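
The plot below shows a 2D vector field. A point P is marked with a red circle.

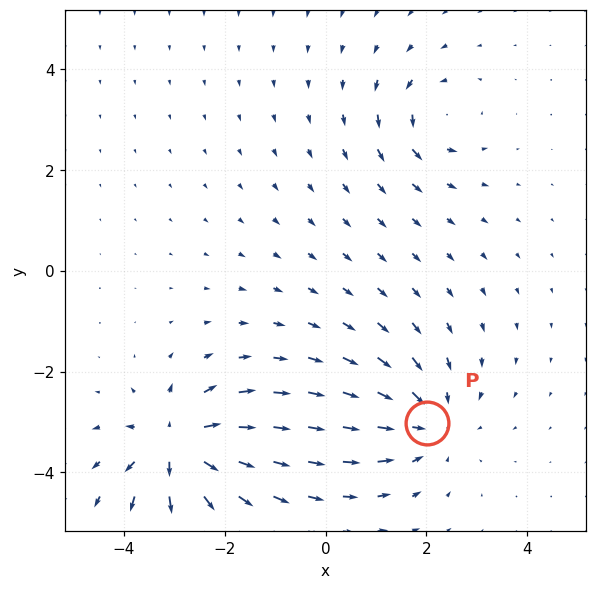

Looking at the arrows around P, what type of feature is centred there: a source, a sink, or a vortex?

At P (2.0, -3.0) the arrows converge inward. Divergence about -4, curl ≈0 — negative divergence with near-zero curl is a sink.

sink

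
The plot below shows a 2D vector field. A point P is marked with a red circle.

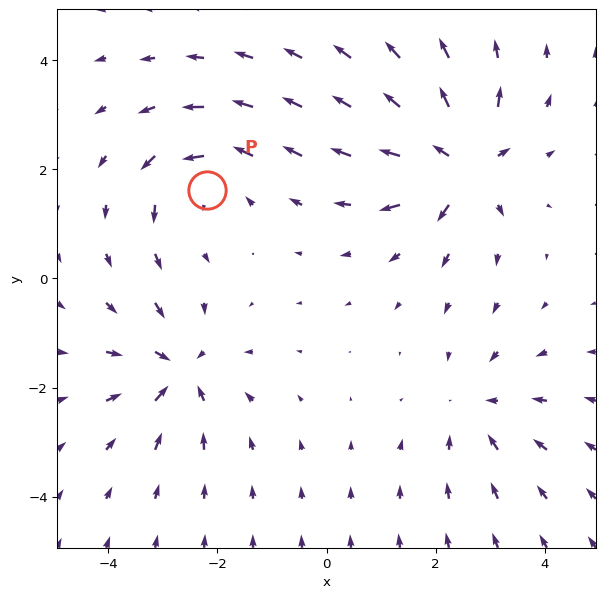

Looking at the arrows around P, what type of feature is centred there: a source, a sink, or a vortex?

vortex

At P (-2.2, 1.6) the arrows circulate counterclockwise. Divergence ≈0, curl about +4 — near-zero divergence with nonzero curl is a vortex.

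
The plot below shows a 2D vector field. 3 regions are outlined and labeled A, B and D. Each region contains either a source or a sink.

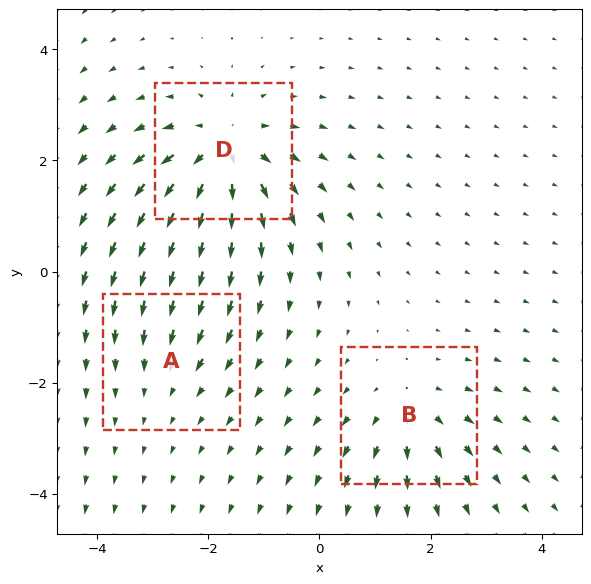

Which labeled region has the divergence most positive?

D

Divergence at each region's feature centre — A: about -2, B: about +3, D: about +5. Region D is most positive.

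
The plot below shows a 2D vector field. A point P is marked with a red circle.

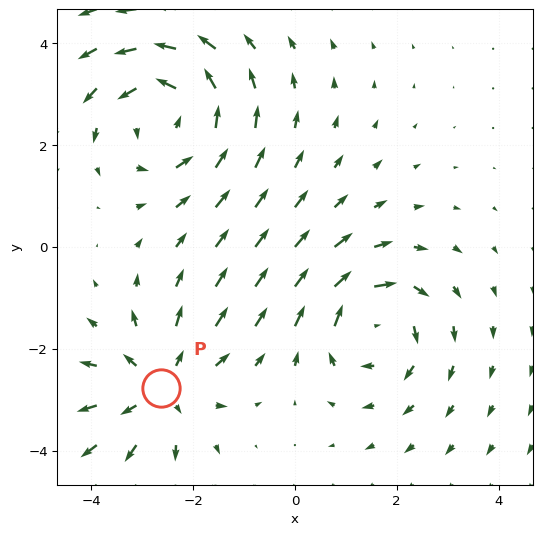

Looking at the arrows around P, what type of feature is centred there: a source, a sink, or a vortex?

At P (-2.6, -2.8) the arrows spread outward. Divergence about +4, curl ≈0 — positive divergence with near-zero curl is a source.

source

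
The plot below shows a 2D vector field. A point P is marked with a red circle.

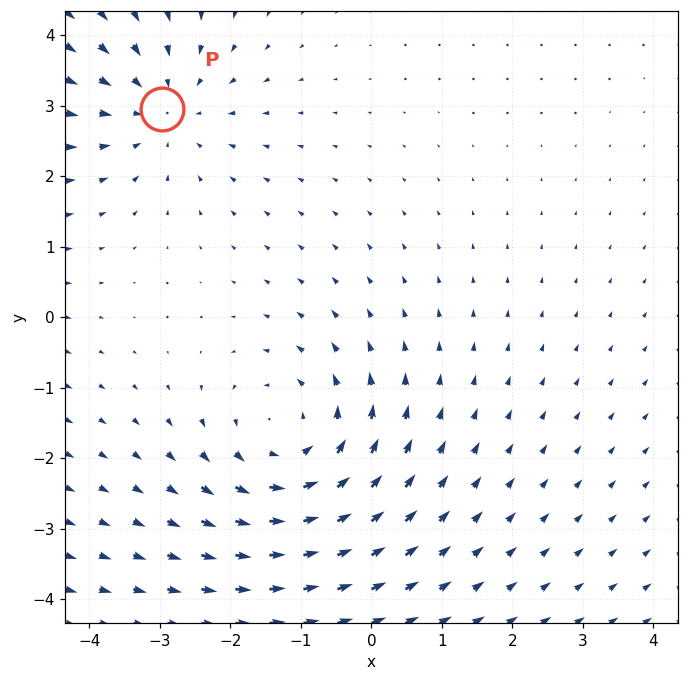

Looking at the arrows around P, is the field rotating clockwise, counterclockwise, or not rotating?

Near P at (-3.0, 2.9) the arrows show no circulation. The curl there is ≈0.

not rotating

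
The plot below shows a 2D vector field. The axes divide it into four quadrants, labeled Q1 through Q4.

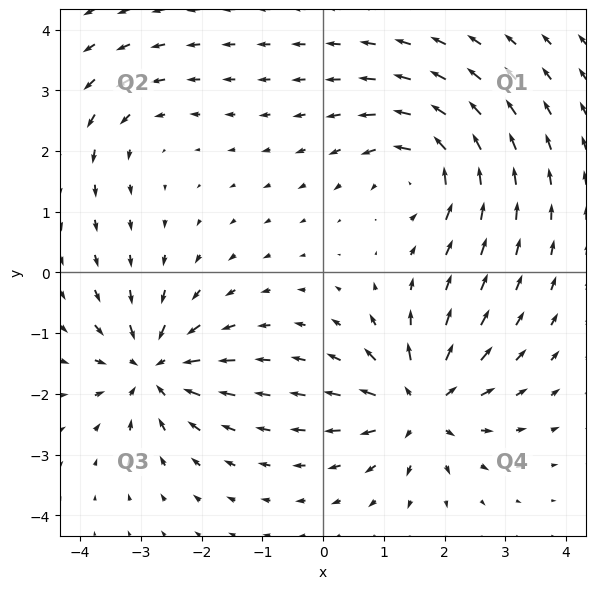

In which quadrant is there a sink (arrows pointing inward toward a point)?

The sink sits at approximately (-2.8, -1.6), which lies in quadrant Q3. The divergence there is about -6, negative as expected for a sink.

Q3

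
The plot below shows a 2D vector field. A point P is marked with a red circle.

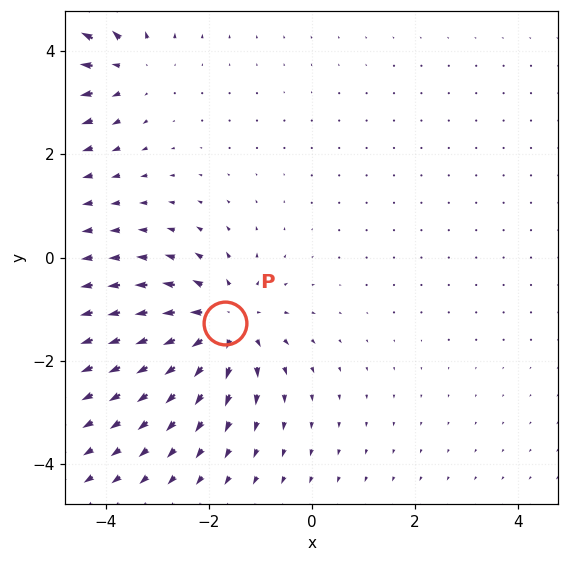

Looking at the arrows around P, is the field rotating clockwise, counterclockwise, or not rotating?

not rotating

Near P at (-1.7, -1.3) the arrows show no circulation. The curl there is ≈0.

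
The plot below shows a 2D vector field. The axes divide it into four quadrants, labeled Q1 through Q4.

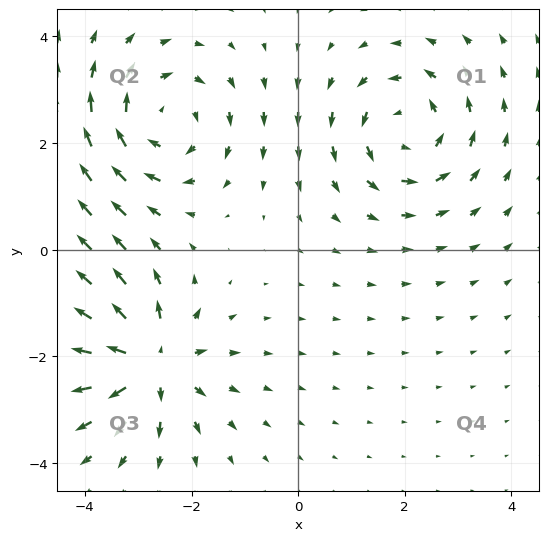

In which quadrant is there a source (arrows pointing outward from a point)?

The source sits at approximately (-2.8, -2.1), which lies in quadrant Q3. The divergence there is about +5, positive as expected for a source.

Q3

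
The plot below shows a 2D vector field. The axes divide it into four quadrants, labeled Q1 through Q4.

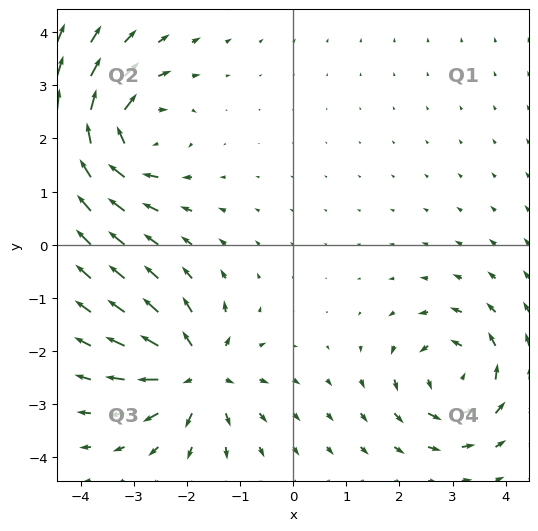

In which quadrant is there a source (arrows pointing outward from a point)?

The source sits at approximately (-1.8, -2.4), which lies in quadrant Q3. The divergence there is about +5, positive as expected for a source.

Q3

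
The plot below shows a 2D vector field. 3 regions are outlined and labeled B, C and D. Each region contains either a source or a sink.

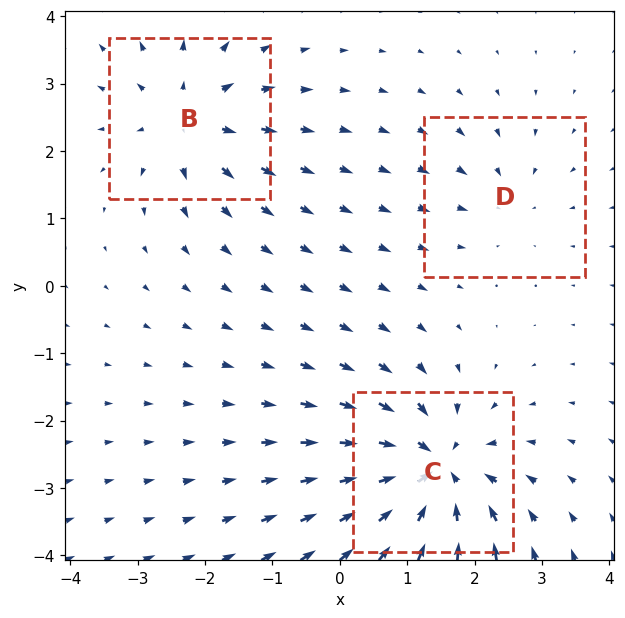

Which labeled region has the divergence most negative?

Divergence at each region's feature centre — B: about +4, C: about -6, D: about -2. Region C is most negative.

C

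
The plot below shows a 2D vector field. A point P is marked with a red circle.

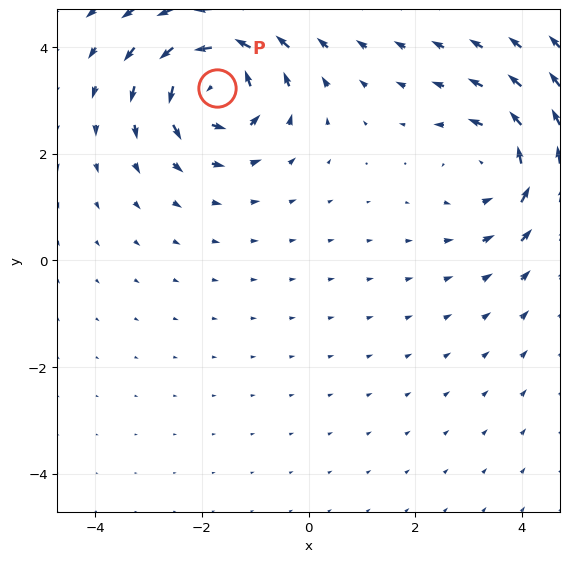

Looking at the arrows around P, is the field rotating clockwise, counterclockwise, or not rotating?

Near P at (-1.7, 3.2) the arrows circulate counterclockwise. The curl (z-component) there is about +4; positive curl means counterclockwise rotation.

counterclockwise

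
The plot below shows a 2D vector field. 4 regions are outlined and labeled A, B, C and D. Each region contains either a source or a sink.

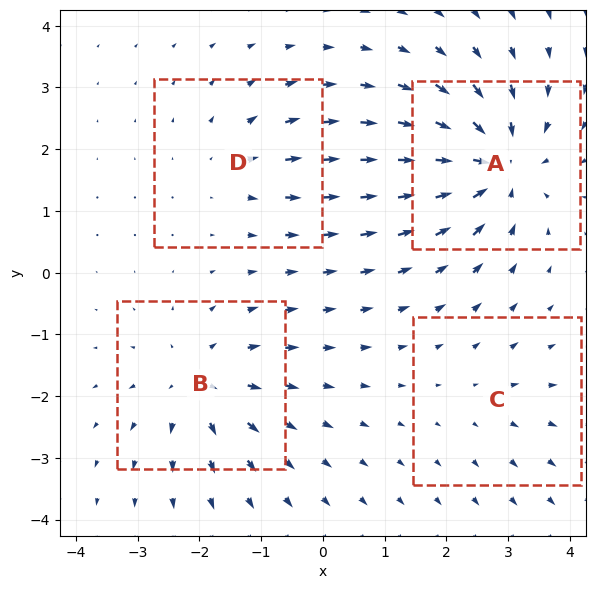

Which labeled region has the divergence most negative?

A

Divergence at each region's feature centre — A: about -7, B: about +5, C: about +2, D: about +3. Region A is most negative.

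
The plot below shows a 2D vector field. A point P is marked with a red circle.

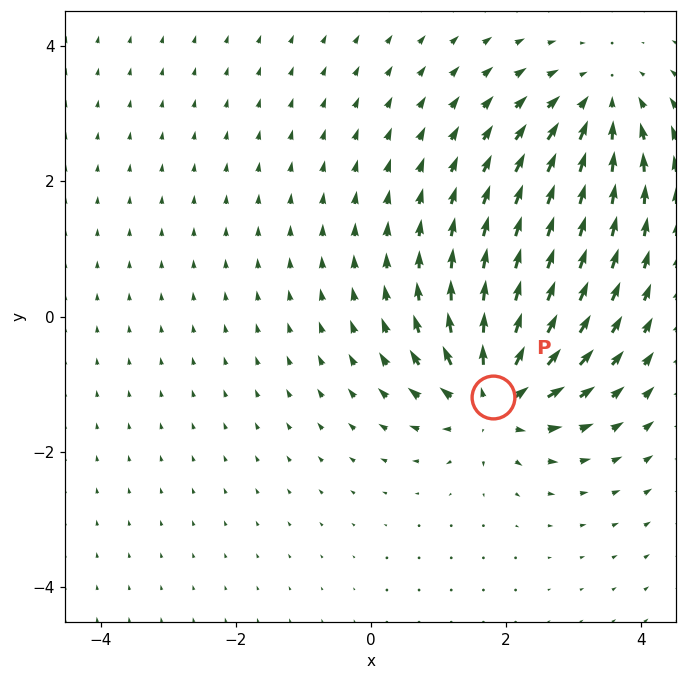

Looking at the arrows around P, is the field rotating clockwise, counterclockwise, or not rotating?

not rotating

Near P at (1.8, -1.2) the arrows show no circulation. The curl there is ≈0.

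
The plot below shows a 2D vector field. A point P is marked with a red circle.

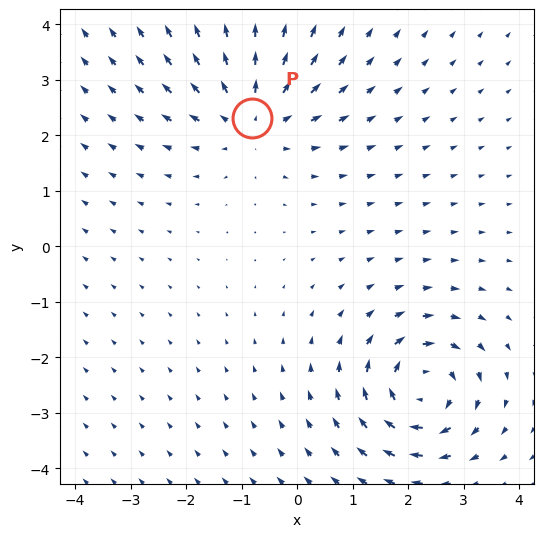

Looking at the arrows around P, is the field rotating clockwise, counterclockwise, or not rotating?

Near P at (-0.8, 2.3) the arrows show no circulation. The curl there is ≈0.

not rotating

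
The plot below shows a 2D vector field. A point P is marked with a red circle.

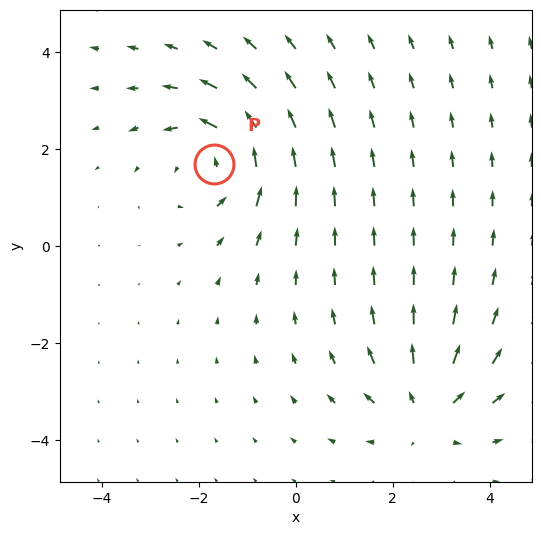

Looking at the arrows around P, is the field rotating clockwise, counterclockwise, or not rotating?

Near P at (-1.7, 1.7) the arrows circulate counterclockwise. The curl (z-component) there is about +4; positive curl means counterclockwise rotation.

counterclockwise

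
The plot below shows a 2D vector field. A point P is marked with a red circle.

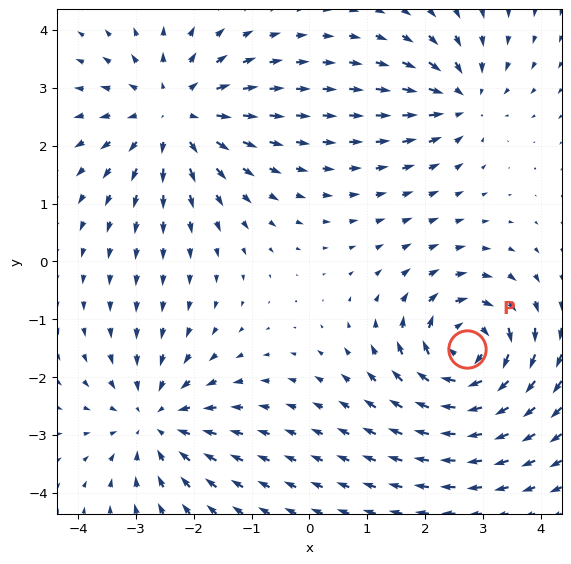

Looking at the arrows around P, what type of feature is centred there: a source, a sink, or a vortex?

vortex

At P (2.7, -1.5) the arrows circulate clockwise. Divergence ≈0, curl about -6 — near-zero divergence with nonzero curl is a vortex.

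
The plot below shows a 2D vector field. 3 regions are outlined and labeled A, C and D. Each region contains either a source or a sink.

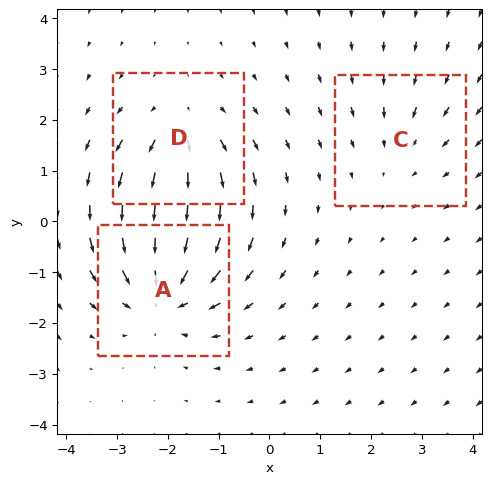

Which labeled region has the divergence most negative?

A

Divergence at each region's feature centre — A: about -5, C: about -2, D: about +4. Region A is most negative.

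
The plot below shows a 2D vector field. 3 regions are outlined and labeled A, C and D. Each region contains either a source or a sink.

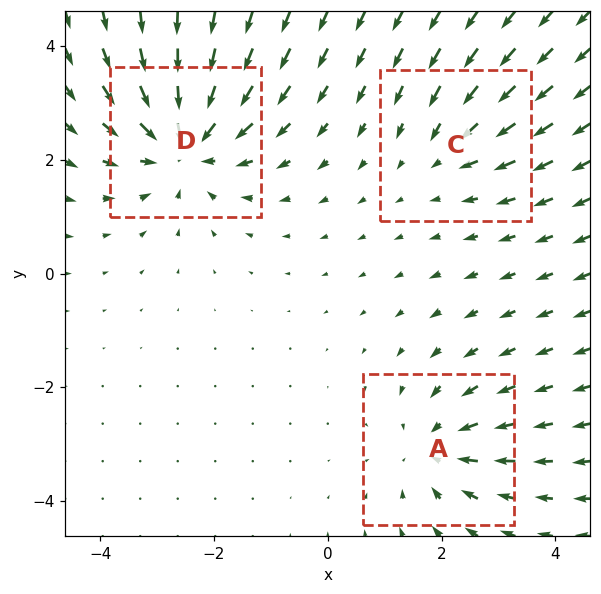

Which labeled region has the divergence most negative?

D

Divergence at each region's feature centre — A: about -3, C: about -2, D: about -5. Region D is most negative.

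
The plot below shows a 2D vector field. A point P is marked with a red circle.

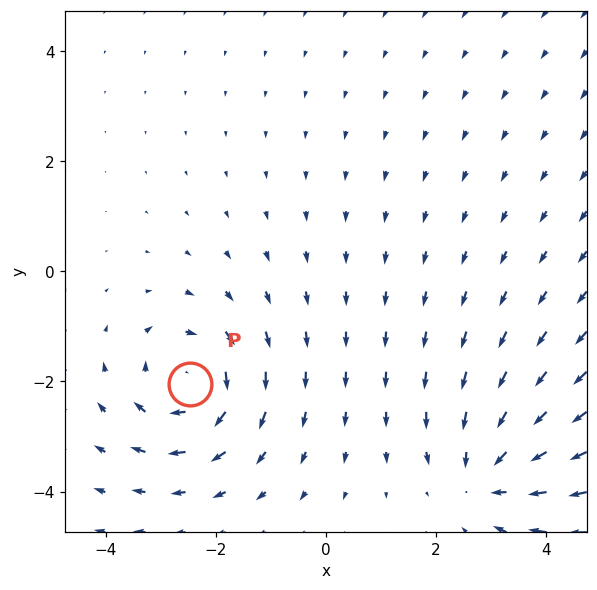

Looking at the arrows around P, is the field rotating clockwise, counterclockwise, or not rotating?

clockwise

Near P at (-2.5, -2.0) the arrows circulate clockwise. The curl (z-component) there is about -4; negative curl means clockwise rotation.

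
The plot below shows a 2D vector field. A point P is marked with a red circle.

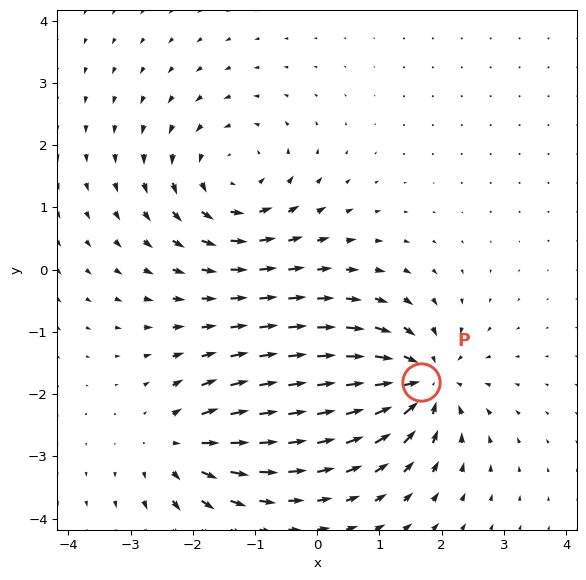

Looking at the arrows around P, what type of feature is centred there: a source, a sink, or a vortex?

sink

At P (1.7, -1.8) the arrows converge inward. Divergence about -6, curl ≈0 — negative divergence with near-zero curl is a sink.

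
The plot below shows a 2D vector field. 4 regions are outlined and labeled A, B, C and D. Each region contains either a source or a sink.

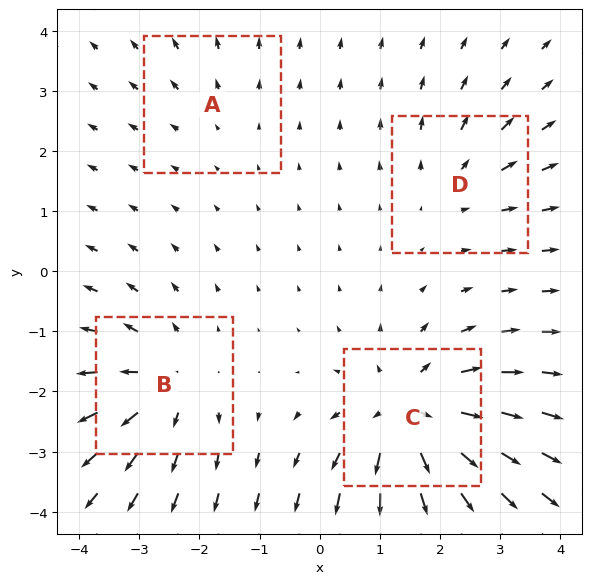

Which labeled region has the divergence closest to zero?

Divergence at each region's feature centre — A: about +2, B: about +5, C: about +7, D: about +3. Region A is closest to zero.

A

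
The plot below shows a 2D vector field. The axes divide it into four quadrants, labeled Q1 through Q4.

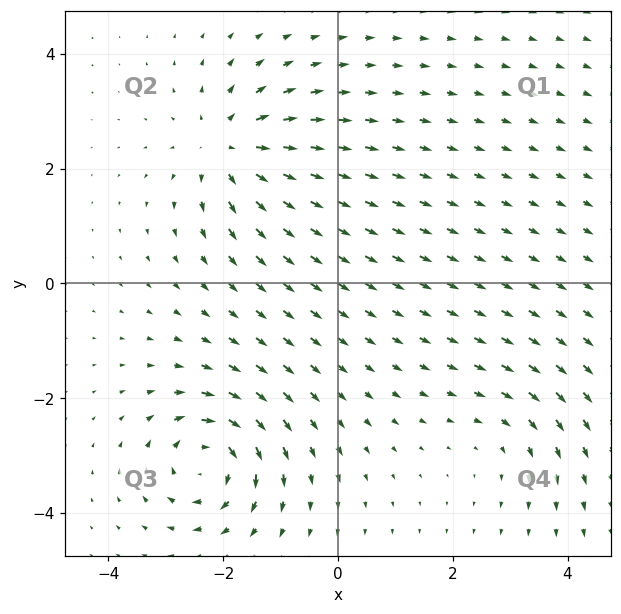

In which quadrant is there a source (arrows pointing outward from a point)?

The source sits at approximately (-1.9, 2.4), which lies in quadrant Q2. The divergence there is about +5, positive as expected for a source.

Q2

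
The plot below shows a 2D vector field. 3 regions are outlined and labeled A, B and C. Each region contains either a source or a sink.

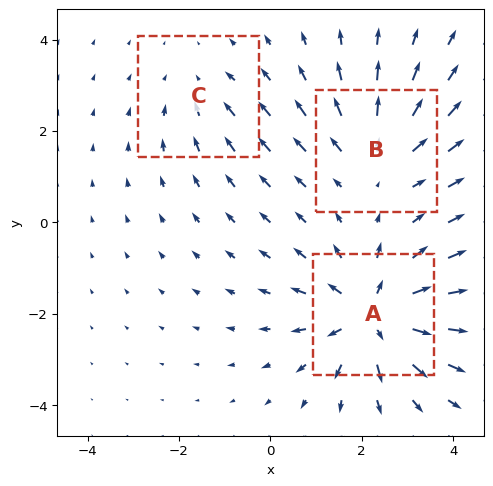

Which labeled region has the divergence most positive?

A

Divergence at each region's feature centre — A: about +5, B: about +3, C: about -2. Region A is most positive.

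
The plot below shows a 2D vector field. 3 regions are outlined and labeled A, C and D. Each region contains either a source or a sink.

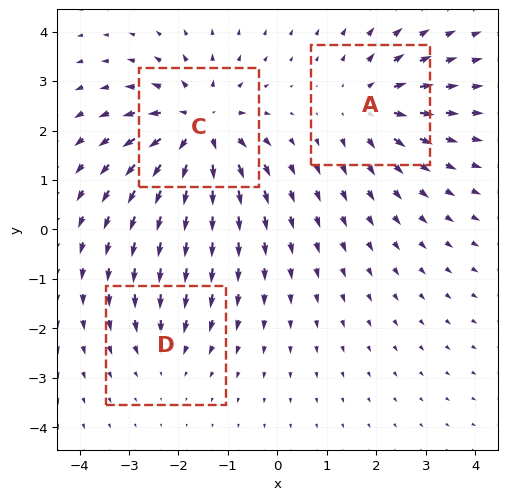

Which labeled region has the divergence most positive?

Divergence at each region's feature centre — A: about +3, C: about +5, D: about -2. Region C is most positive.

C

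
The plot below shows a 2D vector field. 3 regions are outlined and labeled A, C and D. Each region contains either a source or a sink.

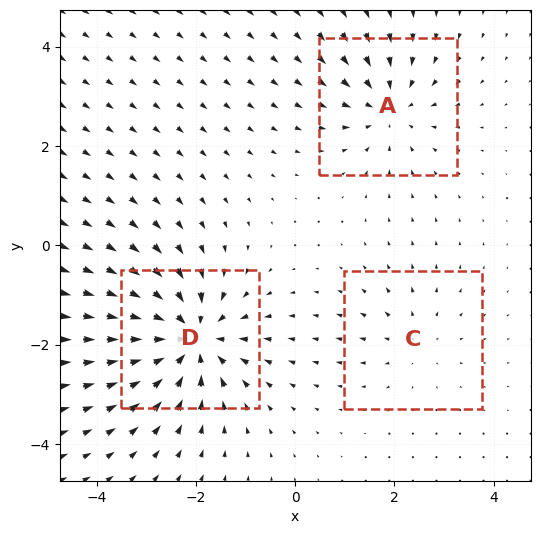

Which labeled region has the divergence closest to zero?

C

Divergence at each region's feature centre — A: about -3, C: about +2, D: about -5. Region C is closest to zero.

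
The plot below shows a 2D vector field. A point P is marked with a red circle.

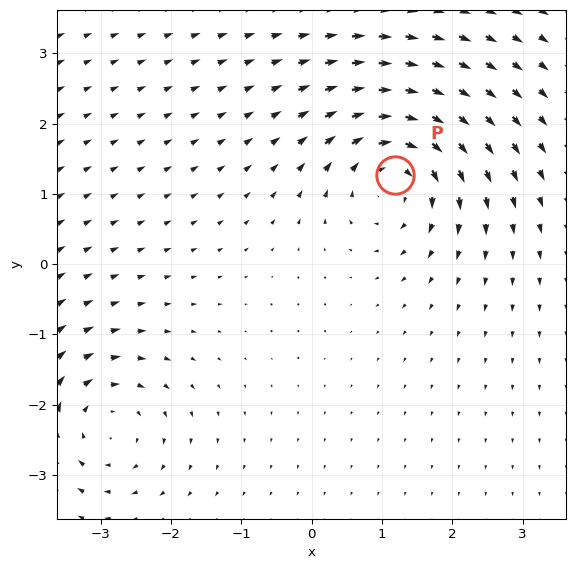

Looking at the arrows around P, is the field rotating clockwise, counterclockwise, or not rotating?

clockwise

Near P at (1.2, 1.3) the arrows circulate clockwise. The curl (z-component) there is about -6; negative curl means clockwise rotation.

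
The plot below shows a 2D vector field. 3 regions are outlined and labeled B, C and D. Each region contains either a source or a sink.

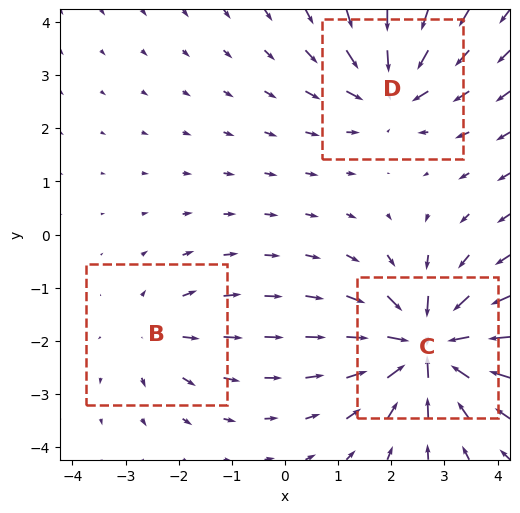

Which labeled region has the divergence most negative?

C

Divergence at each region's feature centre — B: about +2, C: about -6, D: about -4. Region C is most negative.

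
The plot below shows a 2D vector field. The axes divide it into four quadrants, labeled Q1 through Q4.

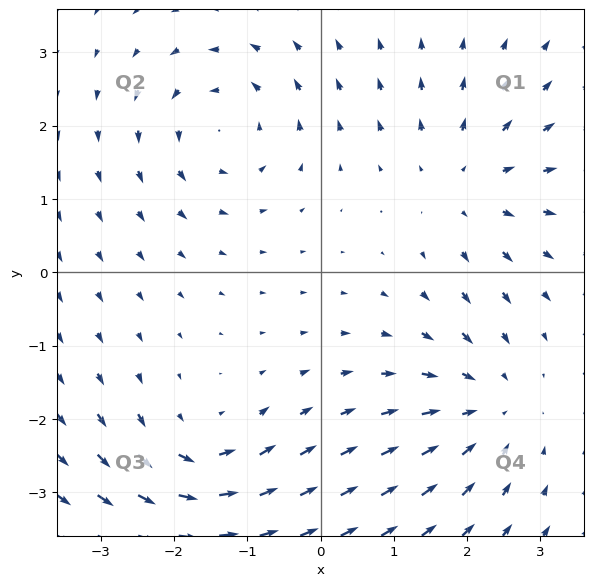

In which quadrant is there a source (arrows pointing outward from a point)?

The source sits at approximately (2.0, 1.2), which lies in quadrant Q1. The divergence there is about +3, positive as expected for a source.

Q1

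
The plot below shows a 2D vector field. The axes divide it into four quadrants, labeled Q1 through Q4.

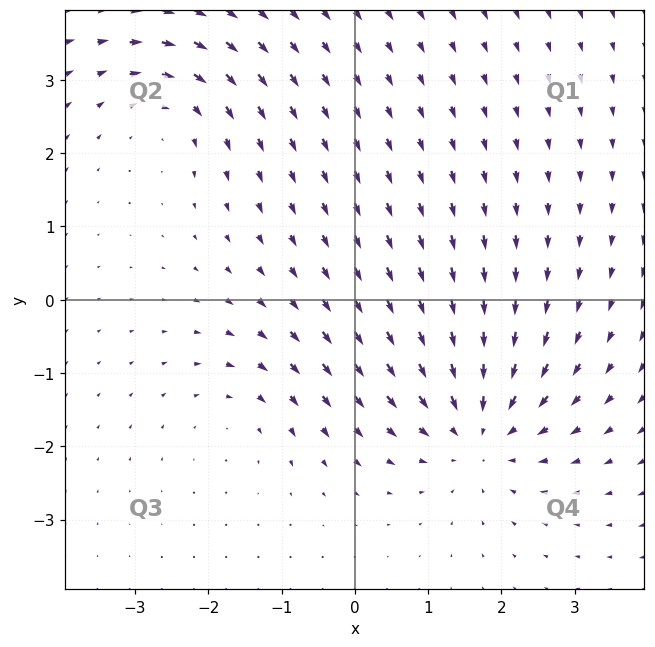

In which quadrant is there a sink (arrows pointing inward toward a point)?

Q4

The sink sits at approximately (1.7, -1.8), which lies in quadrant Q4. The divergence there is about -4, negative as expected for a sink.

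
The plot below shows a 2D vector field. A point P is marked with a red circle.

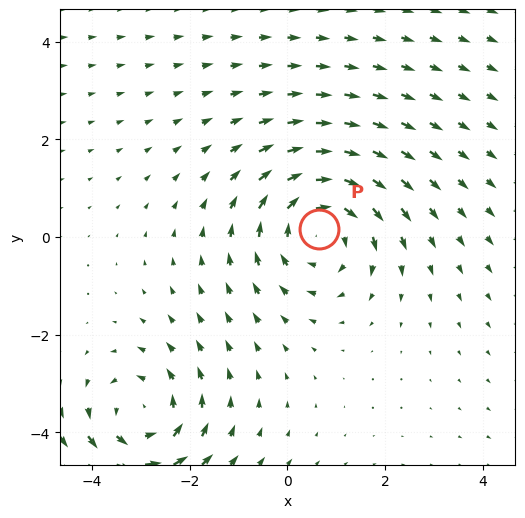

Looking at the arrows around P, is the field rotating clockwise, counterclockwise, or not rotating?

Near P at (0.6, 0.2) the arrows circulate clockwise. The curl (z-component) there is about -3; negative curl means clockwise rotation.

clockwise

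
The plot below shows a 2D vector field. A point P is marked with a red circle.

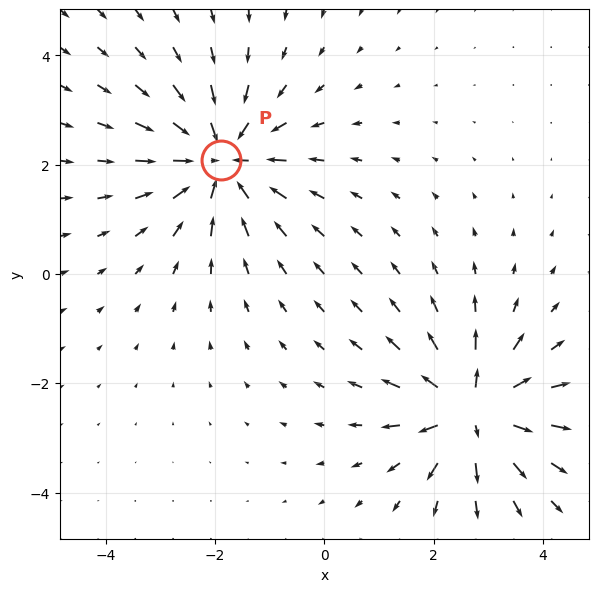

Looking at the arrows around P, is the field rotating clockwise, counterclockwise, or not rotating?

Near P at (-1.9, 2.1) the arrows show no circulation. The curl there is ≈0.

not rotating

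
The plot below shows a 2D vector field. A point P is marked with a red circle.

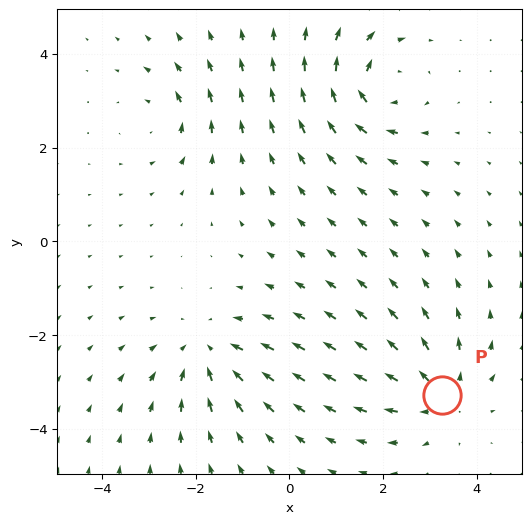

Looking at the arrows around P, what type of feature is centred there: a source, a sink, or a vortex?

source

At P (3.3, -3.3) the arrows spread outward. Divergence about +5, curl ≈0 — positive divergence with near-zero curl is a source.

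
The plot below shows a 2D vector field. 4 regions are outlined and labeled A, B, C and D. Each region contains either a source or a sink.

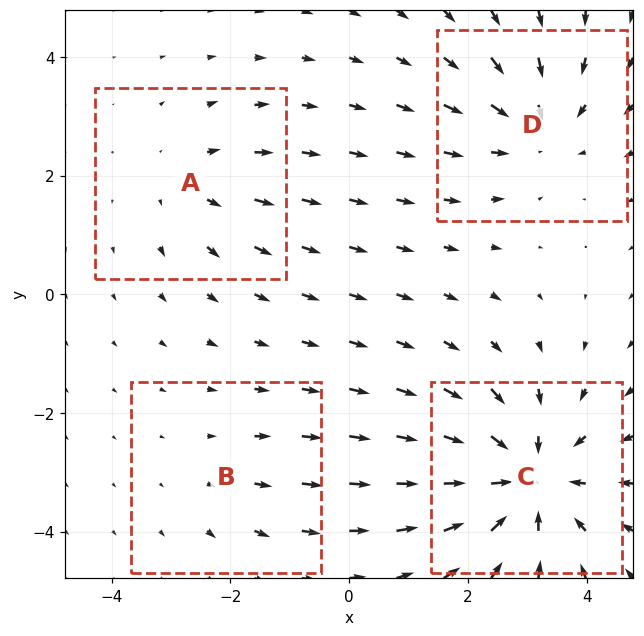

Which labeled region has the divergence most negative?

Divergence at each region's feature centre — A: about +3, B: about +2, C: about -6, D: about -4. Region C is most negative.

C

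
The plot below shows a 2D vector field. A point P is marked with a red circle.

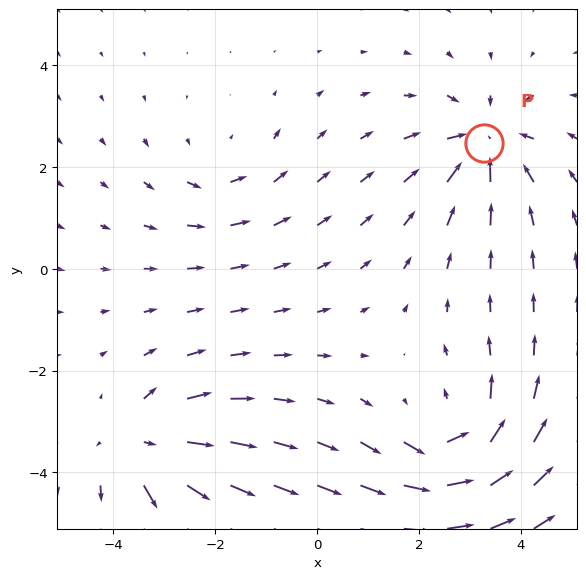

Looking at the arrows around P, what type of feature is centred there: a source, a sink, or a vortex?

sink

At P (3.3, 2.5) the arrows converge inward. Divergence about -4, curl ≈0 — negative divergence with near-zero curl is a sink.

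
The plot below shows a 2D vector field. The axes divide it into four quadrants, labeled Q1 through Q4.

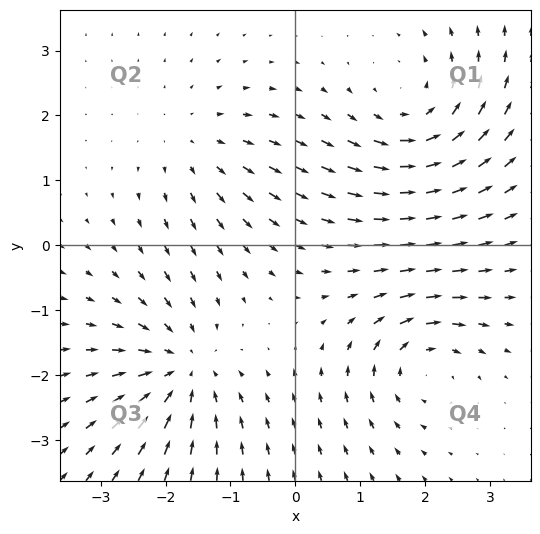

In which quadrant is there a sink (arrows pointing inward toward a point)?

Q3

The sink sits at approximately (-1.7, -1.9), which lies in quadrant Q3. The divergence there is about -4, negative as expected for a sink.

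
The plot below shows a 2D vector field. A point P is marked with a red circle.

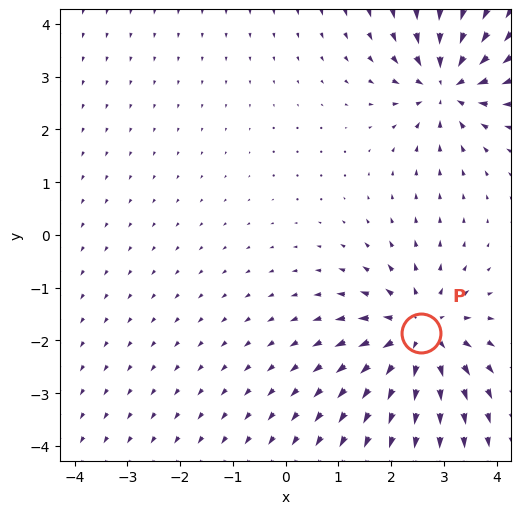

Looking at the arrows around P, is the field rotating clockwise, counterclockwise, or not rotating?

Near P at (2.6, -1.9) the arrows show no circulation. The curl there is ≈0.

not rotating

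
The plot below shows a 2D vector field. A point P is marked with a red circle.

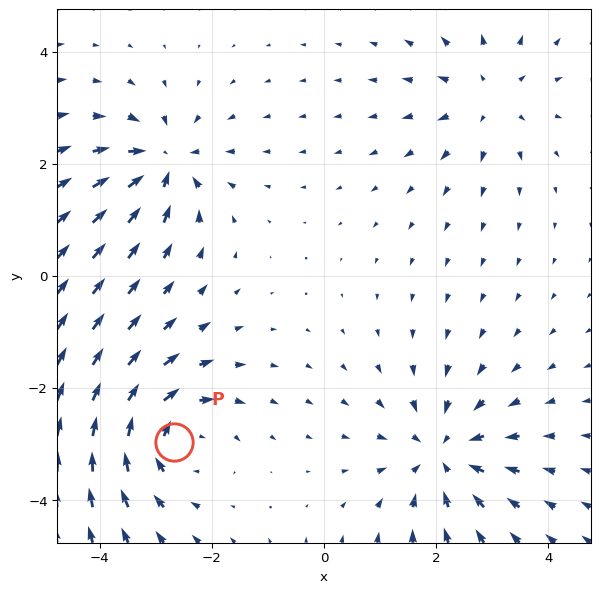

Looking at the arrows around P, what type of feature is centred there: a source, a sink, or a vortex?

vortex

At P (-2.7, -3.0) the arrows circulate clockwise. Divergence ≈0, curl about -5 — near-zero divergence with nonzero curl is a vortex.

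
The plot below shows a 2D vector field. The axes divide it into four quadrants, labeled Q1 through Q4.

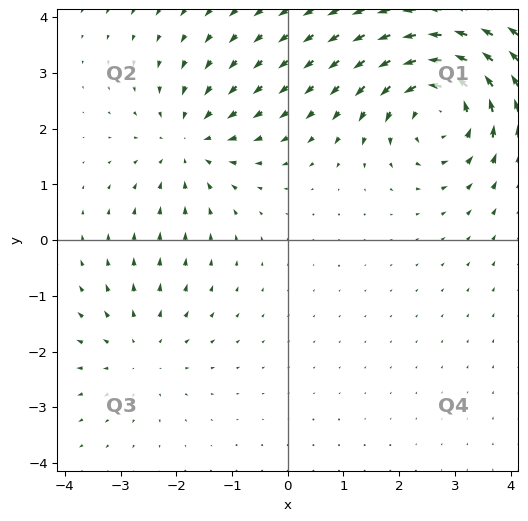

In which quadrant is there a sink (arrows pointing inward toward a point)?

The sink sits at approximately (-1.8, 1.8), which lies in quadrant Q2. The divergence there is about -3, negative as expected for a sink.

Q2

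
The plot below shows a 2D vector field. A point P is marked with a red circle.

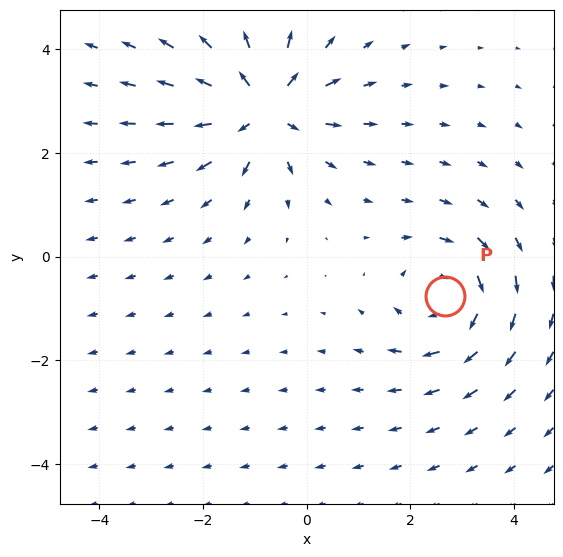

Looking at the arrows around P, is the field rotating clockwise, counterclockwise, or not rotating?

clockwise

Near P at (2.7, -0.8) the arrows circulate clockwise. The curl (z-component) there is about -4; negative curl means clockwise rotation.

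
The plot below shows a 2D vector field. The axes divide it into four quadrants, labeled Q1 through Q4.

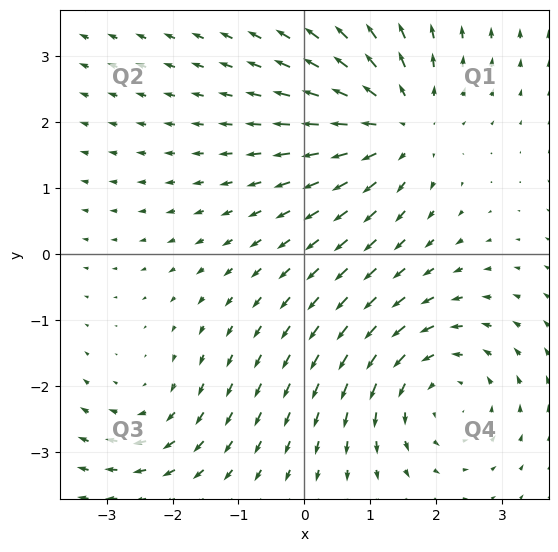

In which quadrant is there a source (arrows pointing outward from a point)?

Q1

The source sits at approximately (1.4, 2.0), which lies in quadrant Q1. The divergence there is about +4, positive as expected for a source.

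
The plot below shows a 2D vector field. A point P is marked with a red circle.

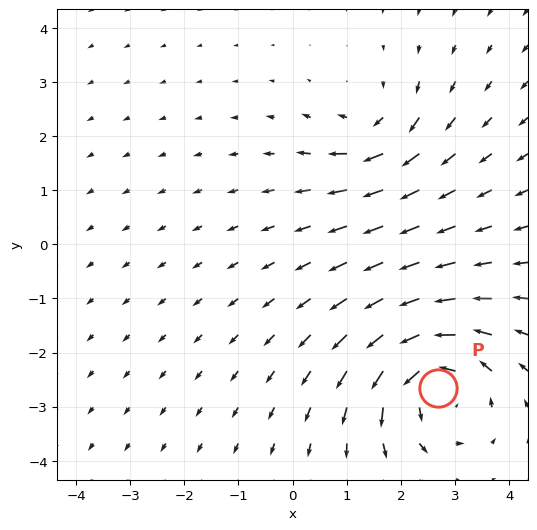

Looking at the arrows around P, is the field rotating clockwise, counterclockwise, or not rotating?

counterclockwise

Near P at (2.7, -2.6) the arrows circulate counterclockwise. The curl (z-component) there is about +5; positive curl means counterclockwise rotation.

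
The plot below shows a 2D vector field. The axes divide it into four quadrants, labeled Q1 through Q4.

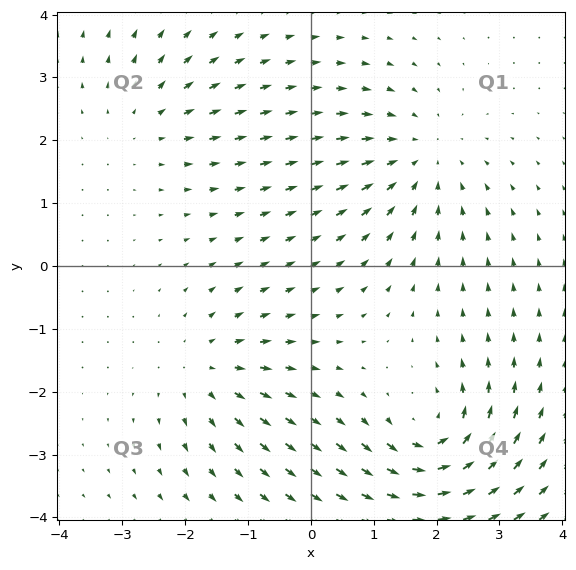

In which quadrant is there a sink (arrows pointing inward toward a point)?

Q1

The sink sits at approximately (1.7, 1.7), which lies in quadrant Q1. The divergence there is about -4, negative as expected for a sink.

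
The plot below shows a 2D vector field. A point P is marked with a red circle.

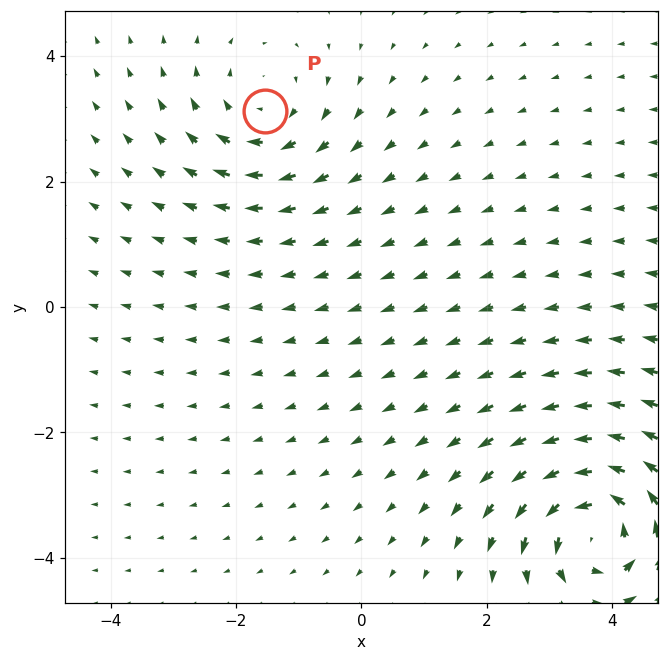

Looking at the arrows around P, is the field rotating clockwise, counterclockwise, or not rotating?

clockwise

Near P at (-1.5, 3.1) the arrows circulate clockwise. The curl (z-component) there is about -3; negative curl means clockwise rotation.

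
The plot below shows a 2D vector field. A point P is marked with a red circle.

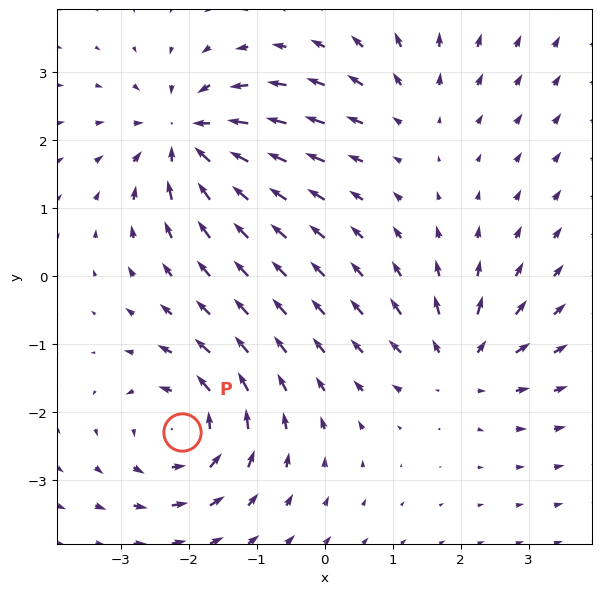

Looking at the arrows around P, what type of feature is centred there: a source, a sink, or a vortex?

At P (-2.1, -2.3) the arrows circulate counterclockwise. Divergence ≈0, curl about +6 — near-zero divergence with nonzero curl is a vortex.

vortex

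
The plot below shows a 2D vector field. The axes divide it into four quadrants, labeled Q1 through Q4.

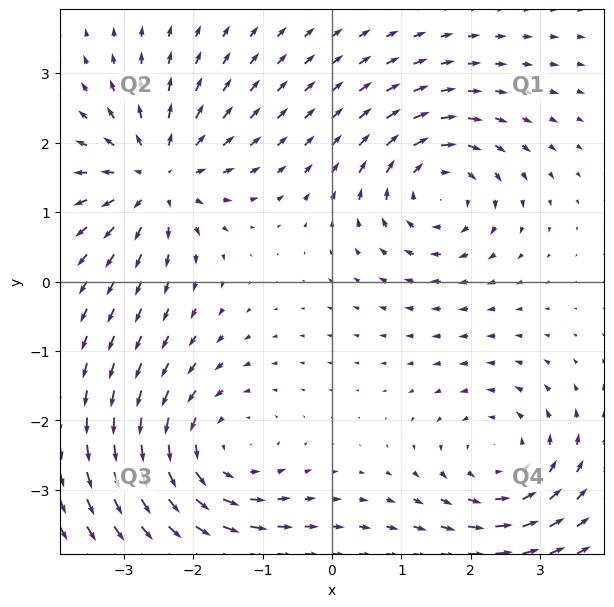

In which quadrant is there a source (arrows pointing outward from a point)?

The source sits at approximately (-2.5, 1.5), which lies in quadrant Q2. The divergence there is about +5, positive as expected for a source.

Q2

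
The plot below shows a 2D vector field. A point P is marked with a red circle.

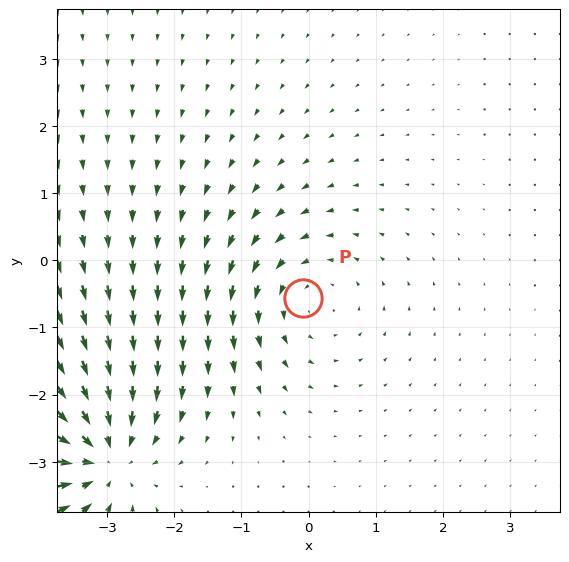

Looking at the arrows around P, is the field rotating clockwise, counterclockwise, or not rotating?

Near P at (-0.1, -0.6) the arrows circulate counterclockwise. The curl (z-component) there is about +3; positive curl means counterclockwise rotation.

counterclockwise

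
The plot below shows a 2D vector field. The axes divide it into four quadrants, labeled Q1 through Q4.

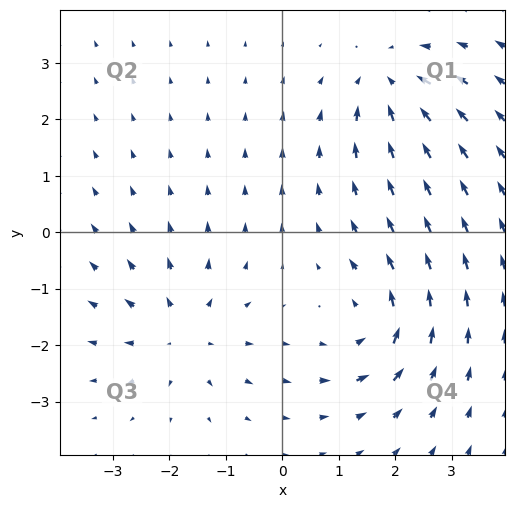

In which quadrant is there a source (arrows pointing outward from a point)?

The source sits at approximately (-1.8, -1.8), which lies in quadrant Q3. The divergence there is about +3, positive as expected for a source.

Q3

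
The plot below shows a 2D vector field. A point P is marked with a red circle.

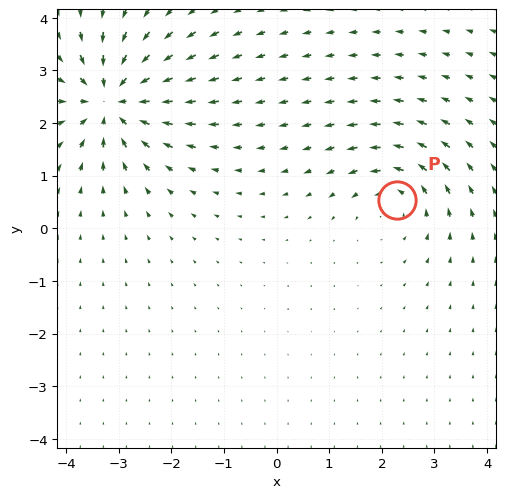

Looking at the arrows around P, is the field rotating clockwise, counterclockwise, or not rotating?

Near P at (2.3, 0.5) the arrows circulate counterclockwise. The curl (z-component) there is about +3; positive curl means counterclockwise rotation.

counterclockwise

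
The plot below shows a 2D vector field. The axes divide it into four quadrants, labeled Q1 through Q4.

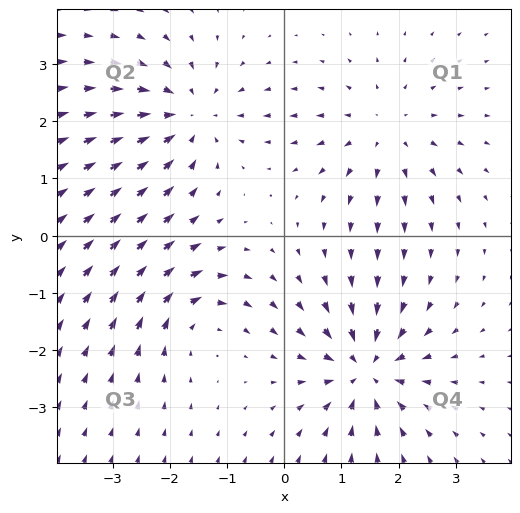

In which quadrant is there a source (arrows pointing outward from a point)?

Q1

The source sits at approximately (1.8, 1.8), which lies in quadrant Q1. The divergence there is about +3, positive as expected for a source.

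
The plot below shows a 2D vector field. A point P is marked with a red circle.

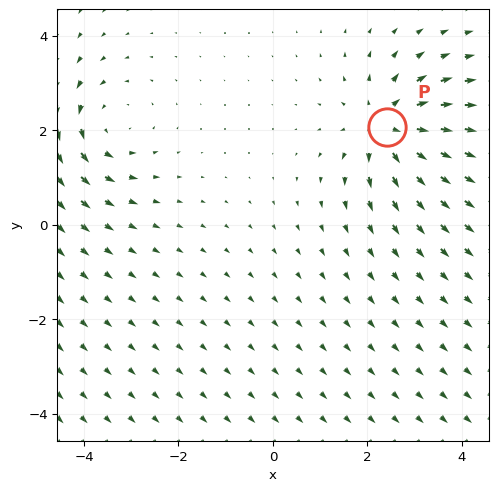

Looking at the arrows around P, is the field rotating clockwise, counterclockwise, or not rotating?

Near P at (2.4, 2.1) the arrows show no circulation. The curl there is ≈0.

not rotating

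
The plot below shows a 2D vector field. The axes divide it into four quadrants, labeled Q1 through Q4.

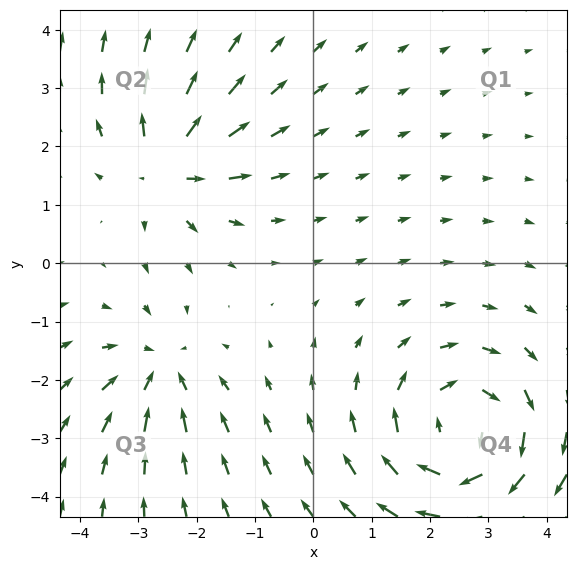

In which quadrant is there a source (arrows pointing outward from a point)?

Q2

The source sits at approximately (-2.5, 1.6), which lies in quadrant Q2. The divergence there is about +4, positive as expected for a source.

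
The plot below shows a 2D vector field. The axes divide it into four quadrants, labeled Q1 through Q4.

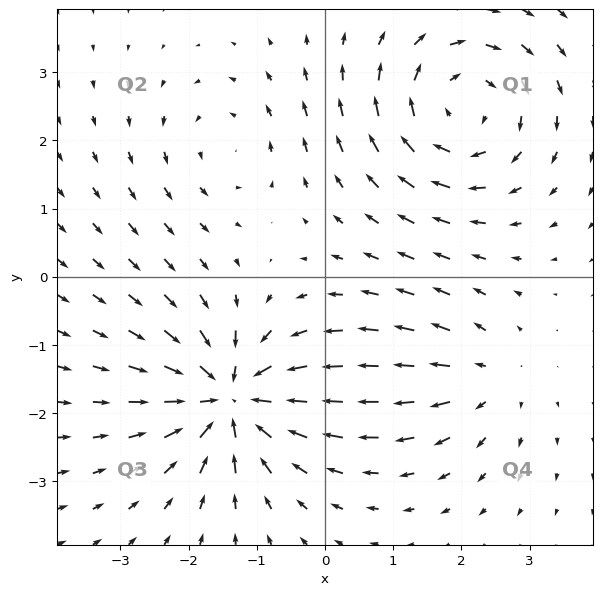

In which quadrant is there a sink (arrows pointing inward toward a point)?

Q3

The sink sits at approximately (-1.4, -1.8), which lies in quadrant Q3. The divergence there is about -6, negative as expected for a sink.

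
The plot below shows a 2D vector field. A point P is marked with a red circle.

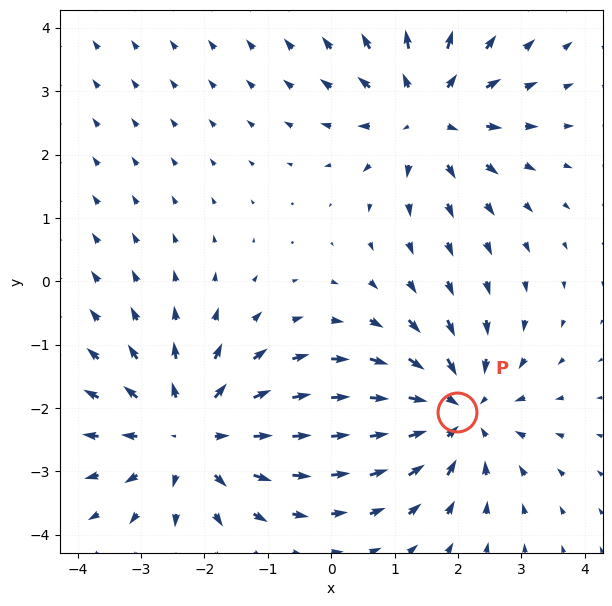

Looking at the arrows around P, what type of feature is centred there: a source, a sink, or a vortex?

At P (2.0, -2.1) the arrows converge inward. Divergence about -4, curl ≈0 — negative divergence with near-zero curl is a sink.

sink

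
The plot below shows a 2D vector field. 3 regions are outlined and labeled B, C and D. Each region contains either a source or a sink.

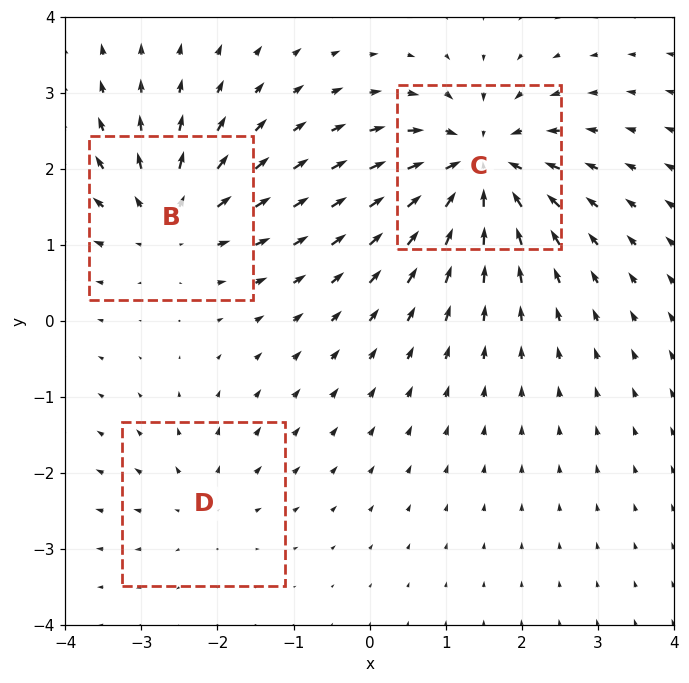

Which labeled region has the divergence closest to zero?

D

Divergence at each region's feature centre — B: about +4, C: about -6, D: about +2. Region D is closest to zero.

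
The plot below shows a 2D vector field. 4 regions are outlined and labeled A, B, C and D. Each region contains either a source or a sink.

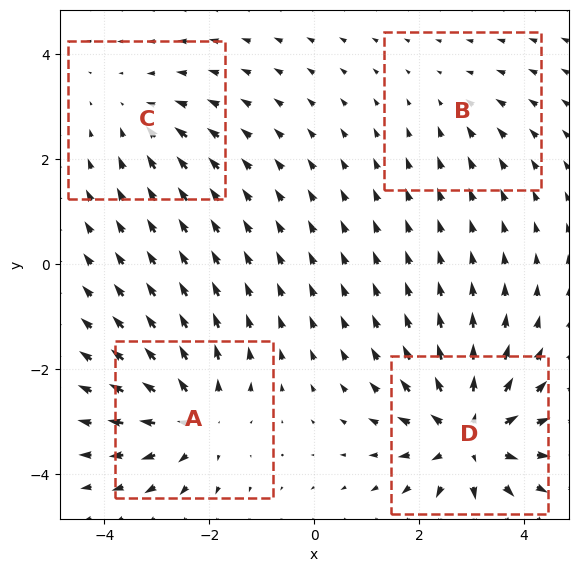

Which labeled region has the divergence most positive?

D

Divergence at each region's feature centre — A: about +5, B: about -2, C: about -3, D: about +7. Region D is most positive.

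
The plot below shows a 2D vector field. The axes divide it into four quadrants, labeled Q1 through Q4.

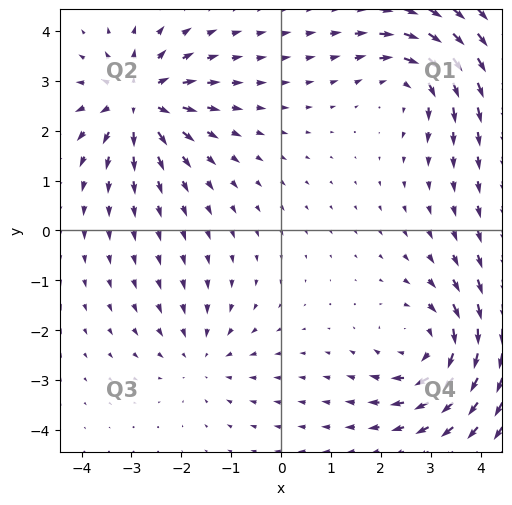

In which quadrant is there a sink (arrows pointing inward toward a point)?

The sink sits at approximately (-1.6, -2.5), which lies in quadrant Q3. The divergence there is about -3, negative as expected for a sink.

Q3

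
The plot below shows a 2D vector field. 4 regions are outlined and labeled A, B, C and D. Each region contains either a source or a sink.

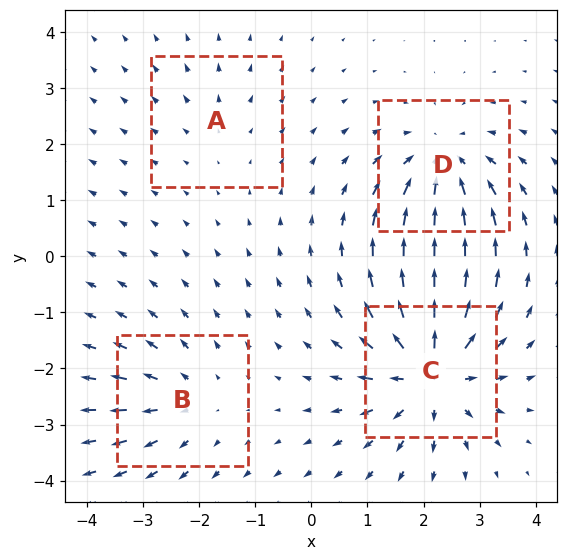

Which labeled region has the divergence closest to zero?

A

Divergence at each region's feature centre — A: about +2, B: about +4, C: about +8, D: about -6. Region A is closest to zero.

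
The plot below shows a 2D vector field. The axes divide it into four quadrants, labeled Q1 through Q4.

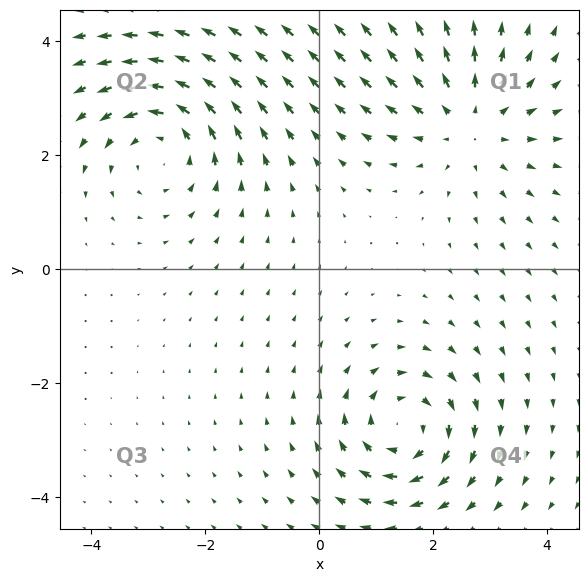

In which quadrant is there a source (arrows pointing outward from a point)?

Q1

The source sits at approximately (2.6, 2.6), which lies in quadrant Q1. The divergence there is about +3, positive as expected for a source.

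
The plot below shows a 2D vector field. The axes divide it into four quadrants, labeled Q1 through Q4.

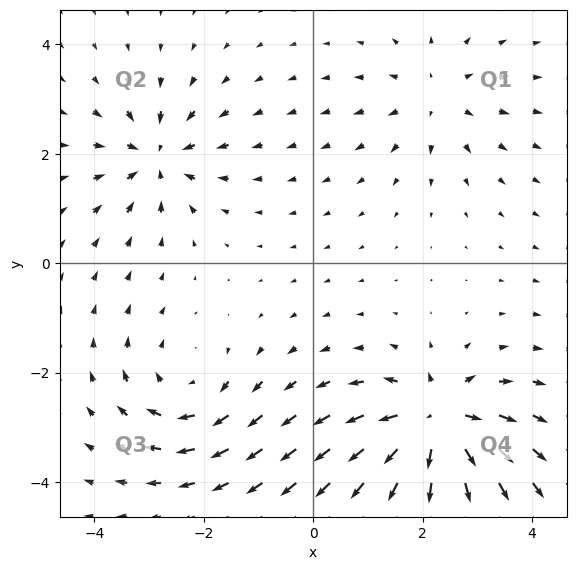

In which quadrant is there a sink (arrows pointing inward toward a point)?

The sink sits at approximately (-2.9, 1.9), which lies in quadrant Q2. The divergence there is about -4, negative as expected for a sink.

Q2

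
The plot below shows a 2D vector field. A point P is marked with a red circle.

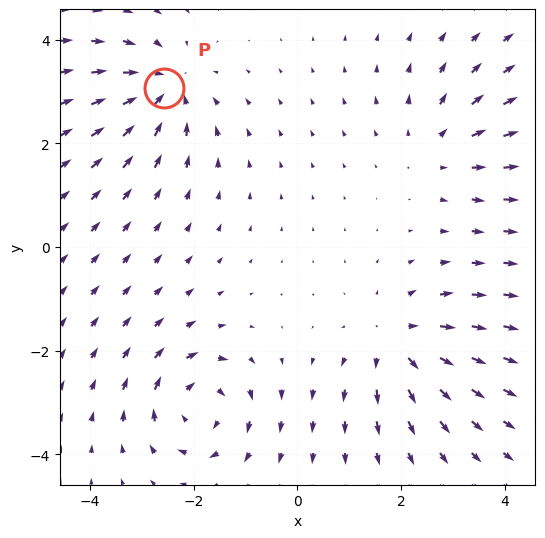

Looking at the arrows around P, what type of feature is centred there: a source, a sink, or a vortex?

sink

At P (-2.6, 3.1) the arrows converge inward. Divergence about -4, curl ≈0 — negative divergence with near-zero curl is a sink.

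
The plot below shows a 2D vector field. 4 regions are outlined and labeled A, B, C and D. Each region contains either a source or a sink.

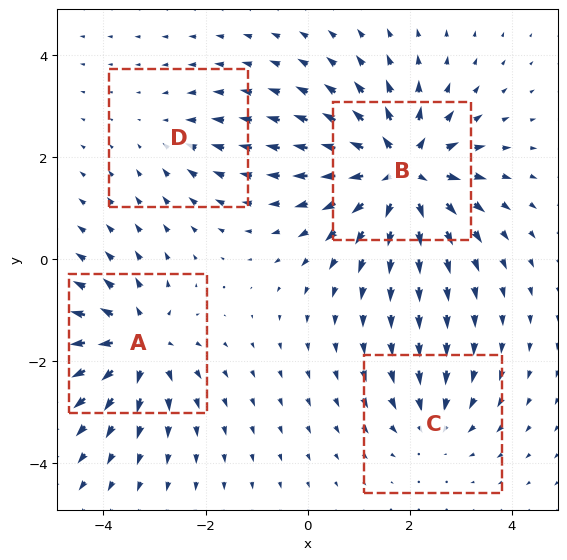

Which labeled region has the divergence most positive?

B

Divergence at each region's feature centre — A: about +6, B: about +9, C: about -4, D: about -2. Region B is most positive.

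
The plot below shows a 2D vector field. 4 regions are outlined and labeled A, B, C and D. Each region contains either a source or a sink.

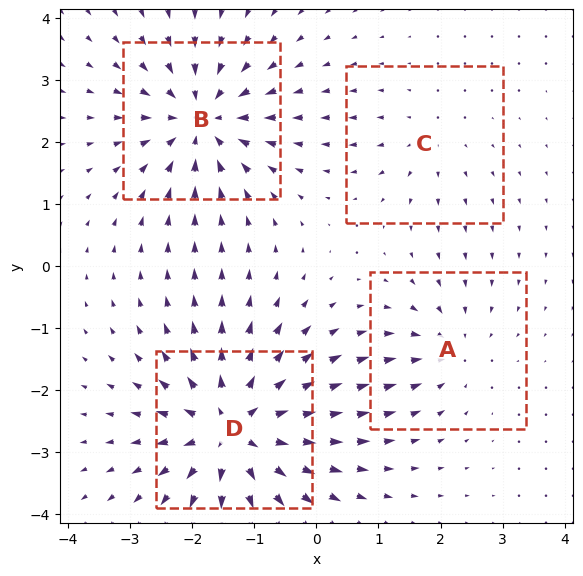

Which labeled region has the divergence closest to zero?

C

Divergence at each region's feature centre — A: about -3, B: about -6, C: about +2, D: about +8. Region C is closest to zero.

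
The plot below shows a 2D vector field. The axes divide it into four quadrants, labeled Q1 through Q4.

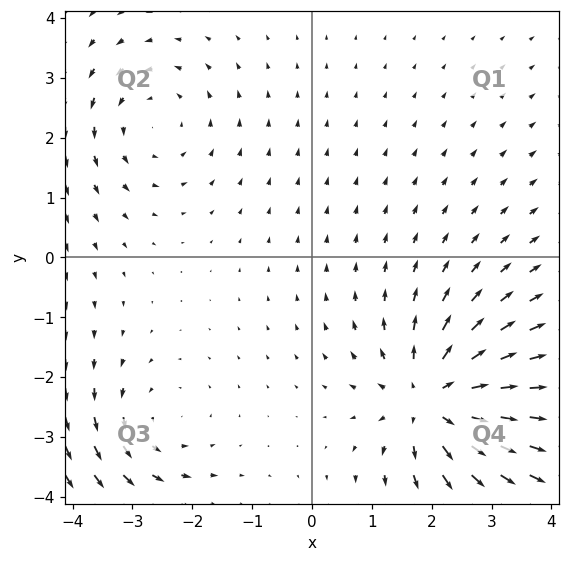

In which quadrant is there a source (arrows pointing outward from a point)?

Q4

The source sits at approximately (2.0, -2.4), which lies in quadrant Q4. The divergence there is about +5, positive as expected for a source.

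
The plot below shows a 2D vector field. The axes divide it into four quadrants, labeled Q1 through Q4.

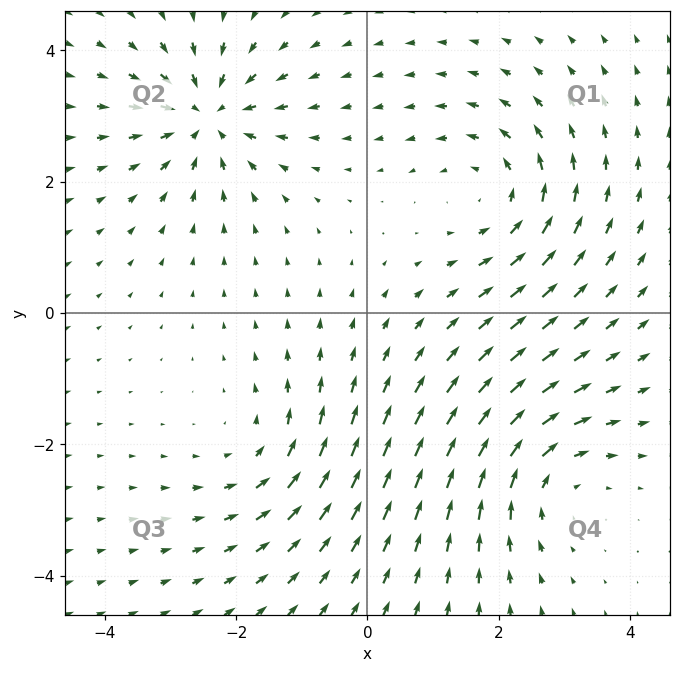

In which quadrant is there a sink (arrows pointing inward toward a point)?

Q2

The sink sits at approximately (-2.4, 3.0), which lies in quadrant Q2. The divergence there is about -5, negative as expected for a sink.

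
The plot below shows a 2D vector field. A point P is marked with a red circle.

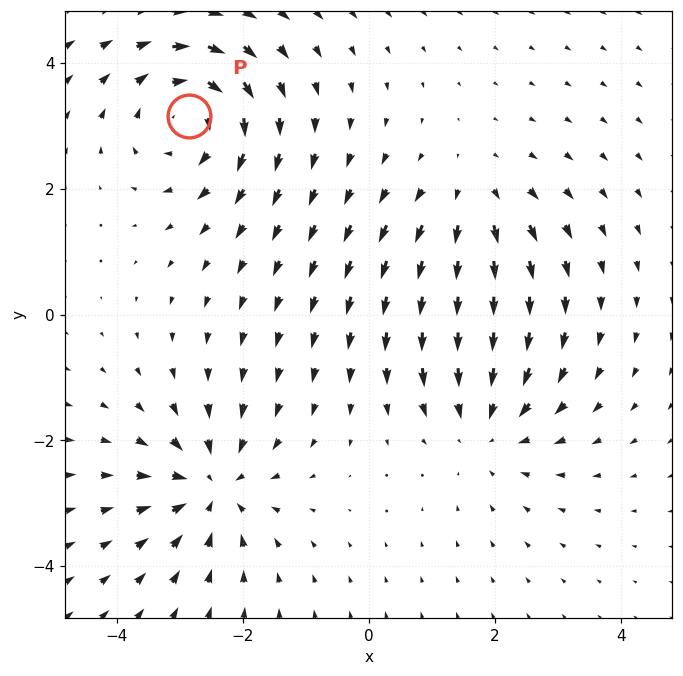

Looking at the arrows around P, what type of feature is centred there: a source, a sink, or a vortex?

At P (-2.9, 3.1) the arrows circulate clockwise. Divergence ≈0, curl about -4 — near-zero divergence with nonzero curl is a vortex.

vortex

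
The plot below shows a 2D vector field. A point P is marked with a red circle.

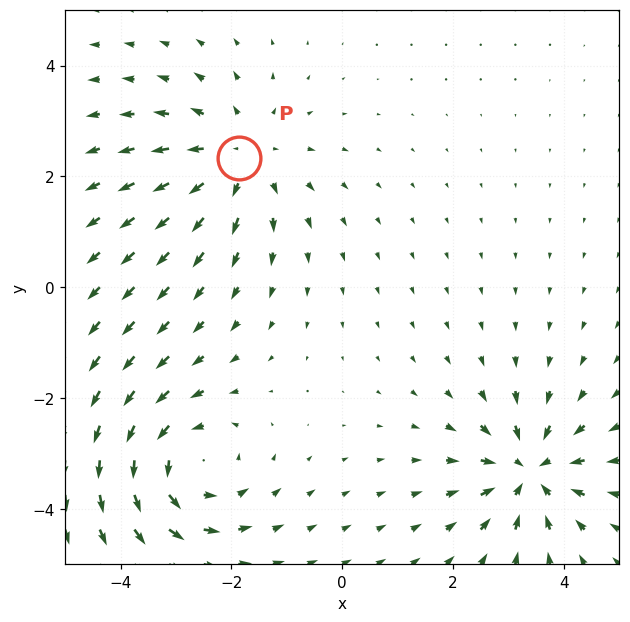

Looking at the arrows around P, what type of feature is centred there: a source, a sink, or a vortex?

source

At P (-1.9, 2.3) the arrows spread outward. Divergence about +4, curl ≈0 — positive divergence with near-zero curl is a source.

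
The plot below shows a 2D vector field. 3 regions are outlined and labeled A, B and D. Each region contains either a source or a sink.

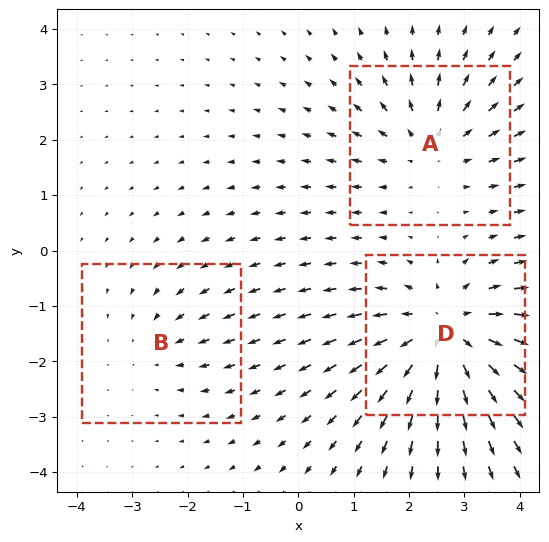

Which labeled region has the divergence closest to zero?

B

Divergence at each region's feature centre — A: about +3, B: about -2, D: about +5. Region B is closest to zero.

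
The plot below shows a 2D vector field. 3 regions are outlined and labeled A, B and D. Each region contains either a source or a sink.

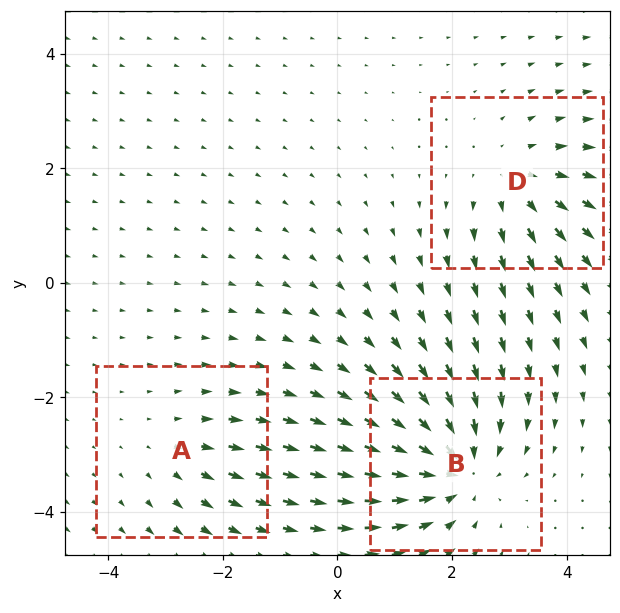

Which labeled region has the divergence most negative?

Divergence at each region's feature centre — A: about +2, B: about -5, D: about +3. Region B is most negative.

B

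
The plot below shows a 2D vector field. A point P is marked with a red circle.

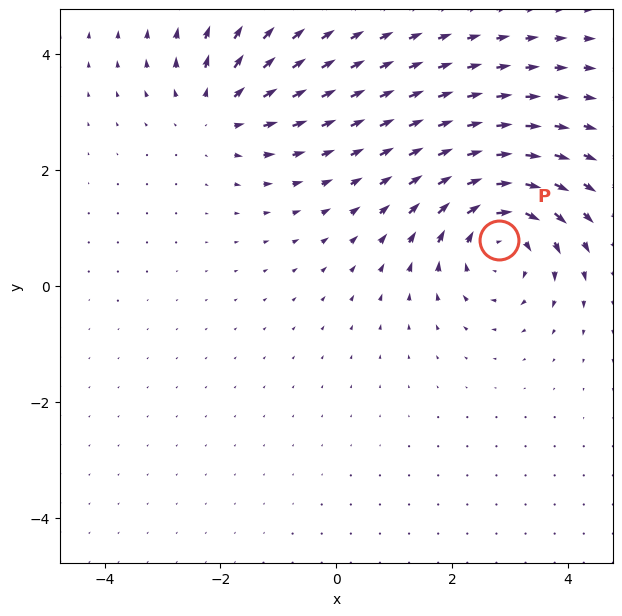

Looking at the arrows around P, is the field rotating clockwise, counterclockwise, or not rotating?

Near P at (2.8, 0.8) the arrows circulate clockwise. The curl (z-component) there is about -5; negative curl means clockwise rotation.

clockwise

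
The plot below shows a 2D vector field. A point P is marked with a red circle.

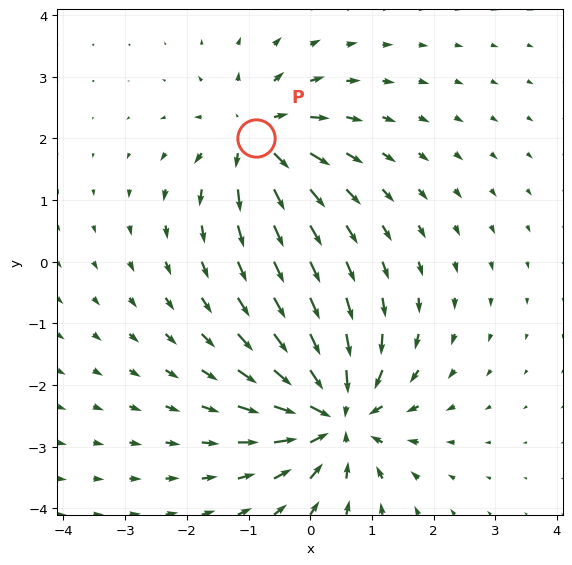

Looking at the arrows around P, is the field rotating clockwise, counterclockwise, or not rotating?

not rotating

Near P at (-0.9, 2.0) the arrows show no circulation. The curl there is ≈0.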